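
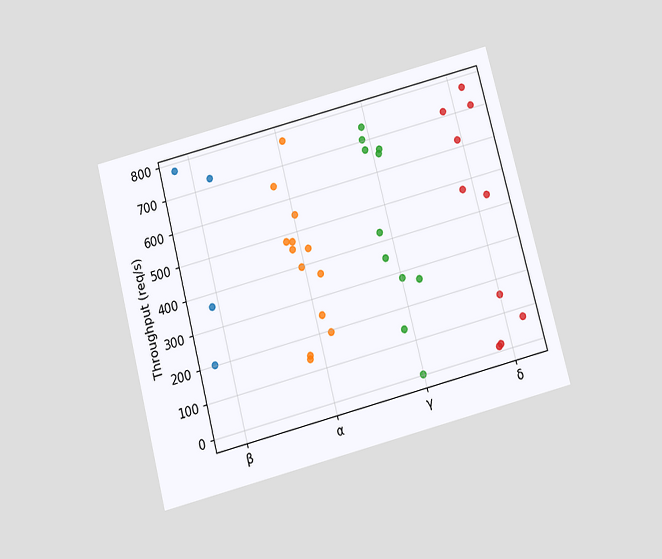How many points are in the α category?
The chart is tilted about 15° counter-clockwise and viewed slightly from below. Counting the markers in the α column gives 13.

13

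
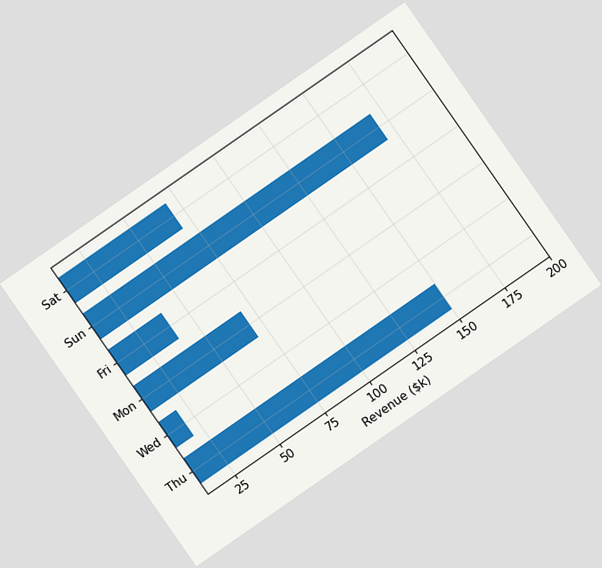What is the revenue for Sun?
The chart is tilted about 35° counter-clockwise. Reading along the chart's x-axis, the Sun bar reaches $170k.

$170k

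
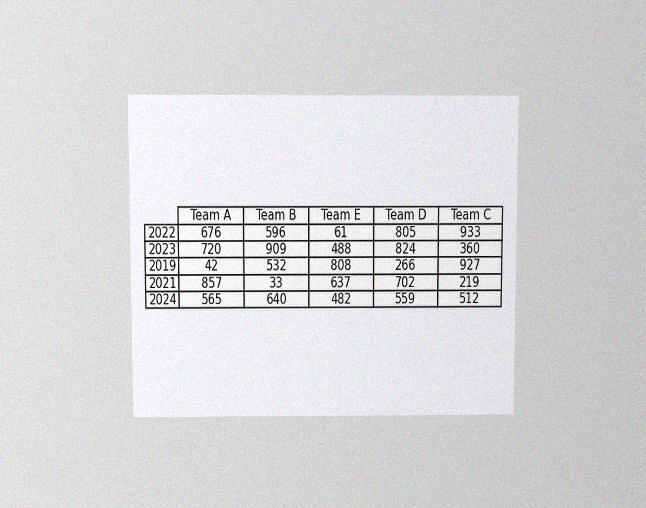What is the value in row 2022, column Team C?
933

The chart is viewed slightly from above, with some photo noise. The (2022, Team C) cell reads 933.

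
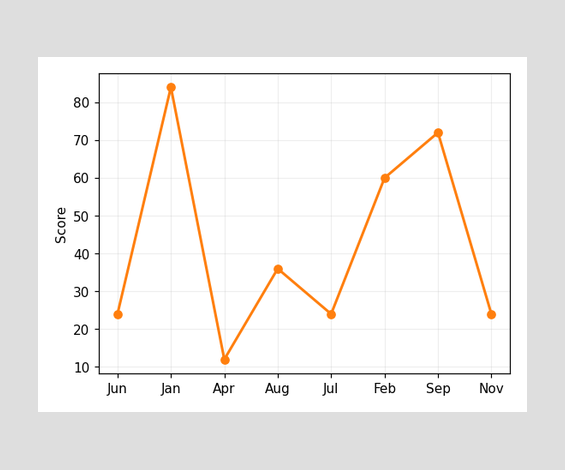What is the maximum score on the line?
84

The highest point is at Jan, and reading across to the y-axis gives 84.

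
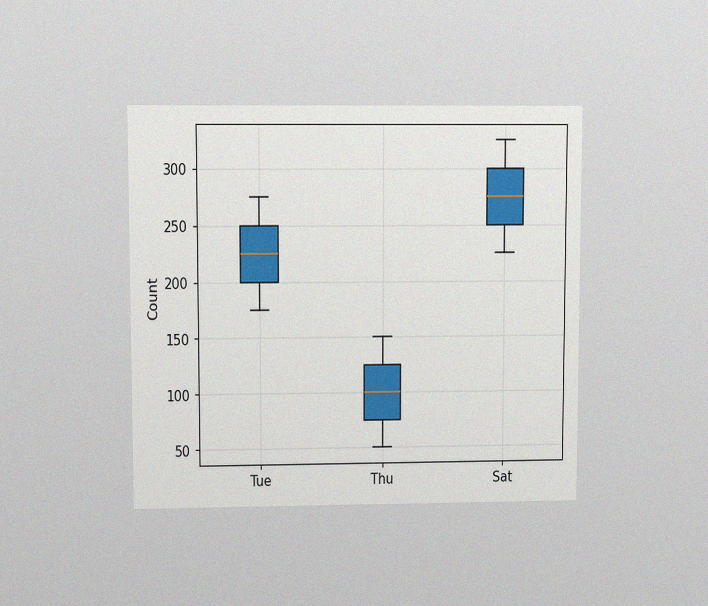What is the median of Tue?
225

The chart is viewed at a slight angle, with some photo noise. The median line in the Tue box sits at 225.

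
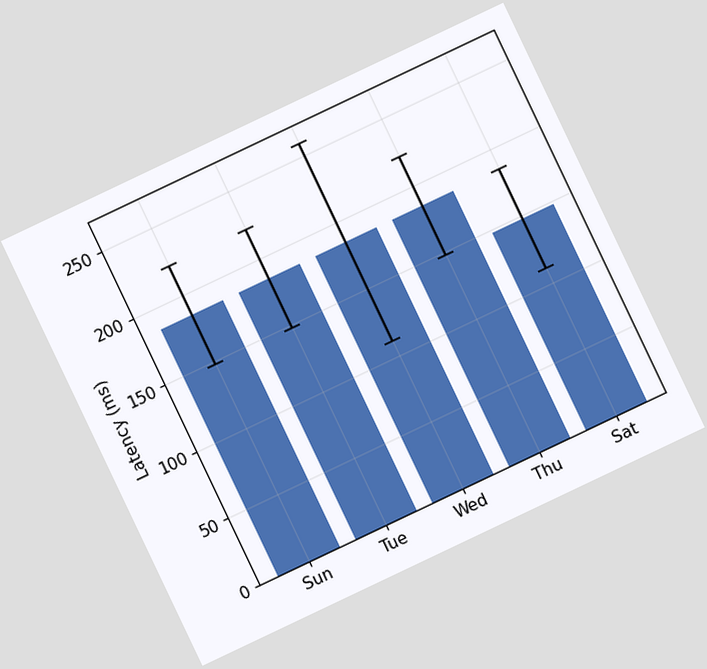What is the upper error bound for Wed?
The chart is tilted about 25° counter-clockwise. The Wed bar's upper whisker reaches 259ms.

259ms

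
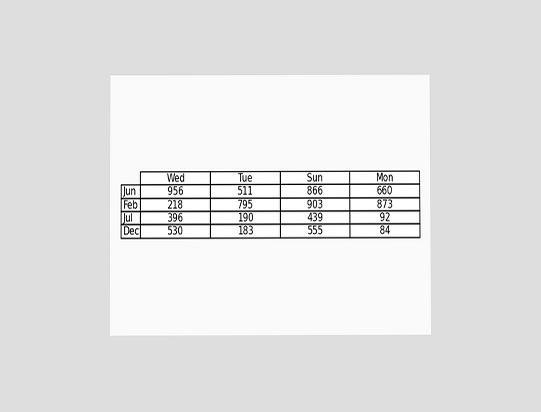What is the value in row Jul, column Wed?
The chart is viewed at a slight angle. The (Jul, Wed) cell reads 396.

396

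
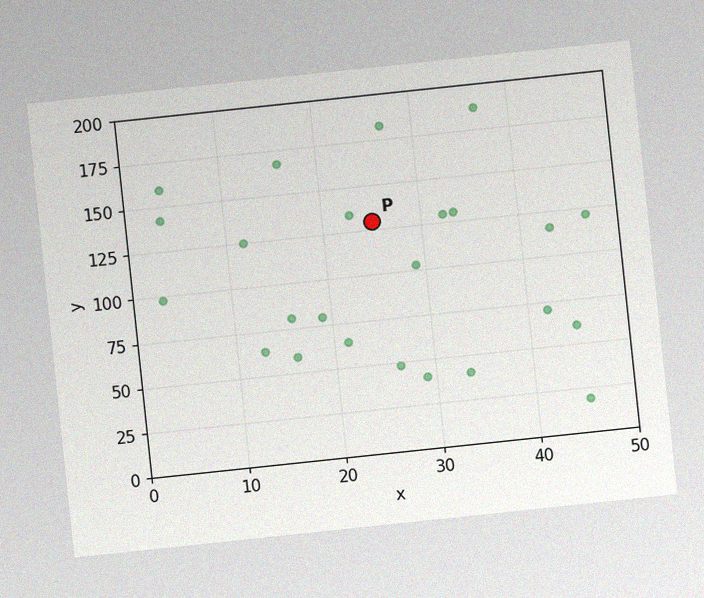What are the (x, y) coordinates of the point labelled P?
(25, 130)

The chart is tilted about 6° counter-clockwise, with some photo noise. Following the gridlines from P to each axis, P sits at (25, 130).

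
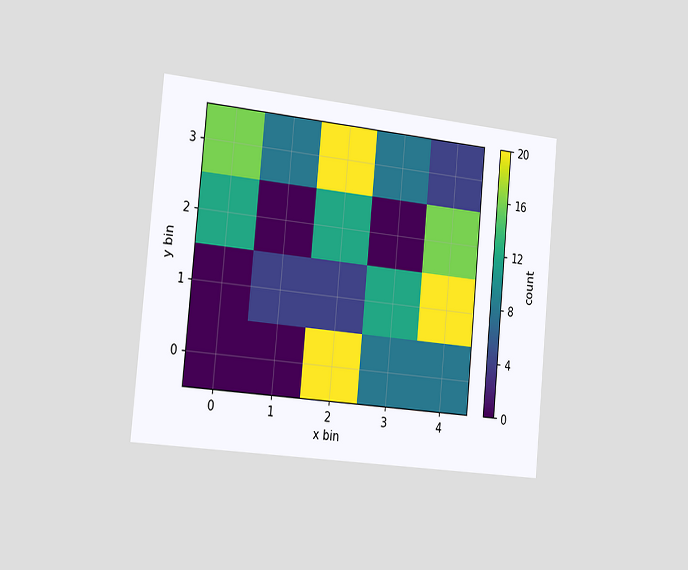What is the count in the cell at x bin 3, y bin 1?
12

The chart is tilted about 5° clockwise and viewed slightly from the left. Matching the cell (3, 1) against the colorbar gives 12.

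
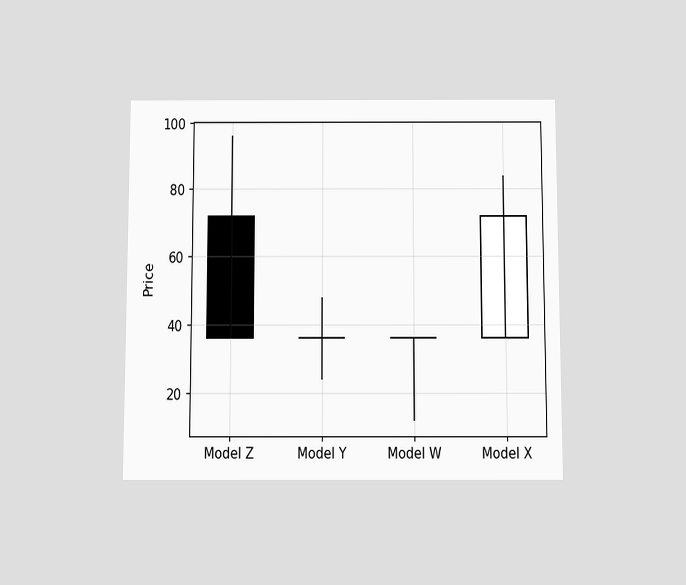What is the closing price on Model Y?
36

The chart is viewed slightly from below. The Model Y candle closes at 36.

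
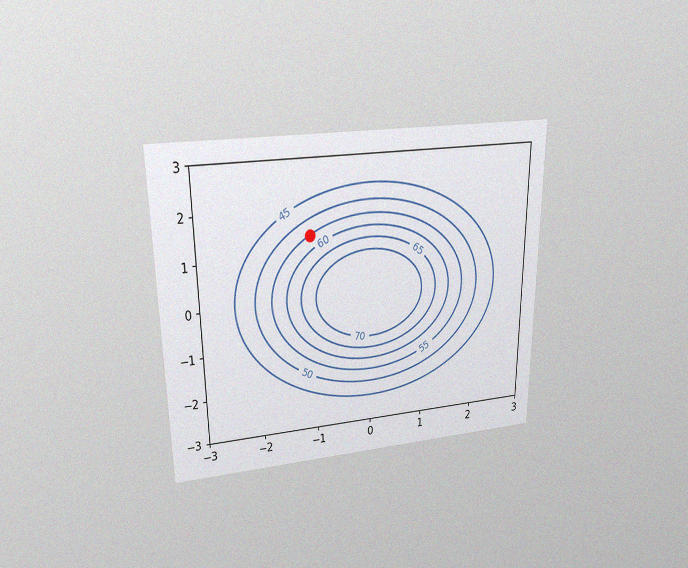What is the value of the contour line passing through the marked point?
The chart is viewed slightly from above, with some photo noise. The marked point sits on the contour labelled 55.

55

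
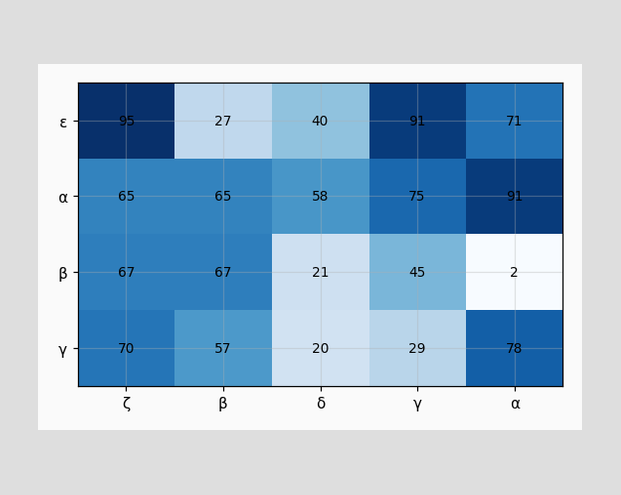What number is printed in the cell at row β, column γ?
The (β, γ) cell reads 45.

45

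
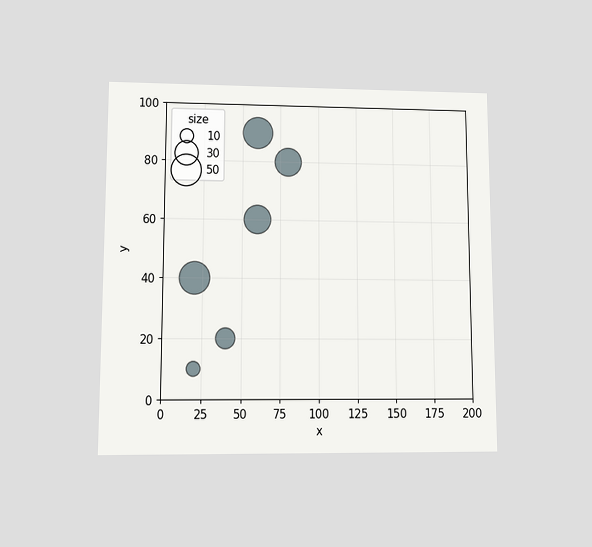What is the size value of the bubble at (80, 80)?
40

The chart is viewed at a slight angle. Matching the bubble at (80, 80) against the size legend gives 40.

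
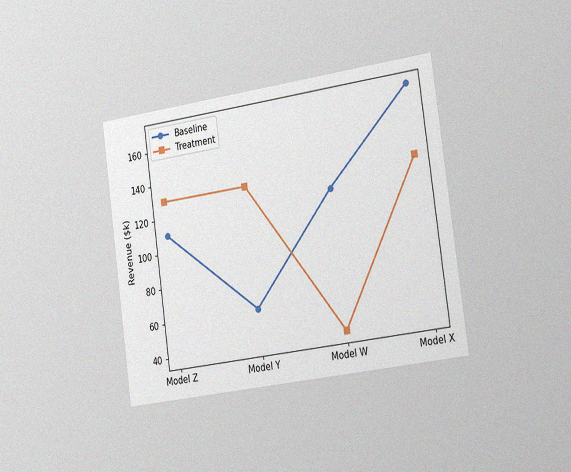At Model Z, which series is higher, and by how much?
Treatment, by $20k

The chart is tilted about 8° counter-clockwise and viewed slightly from the right, with some photo noise. At Model Z, Treatment sits above the other line by $20k.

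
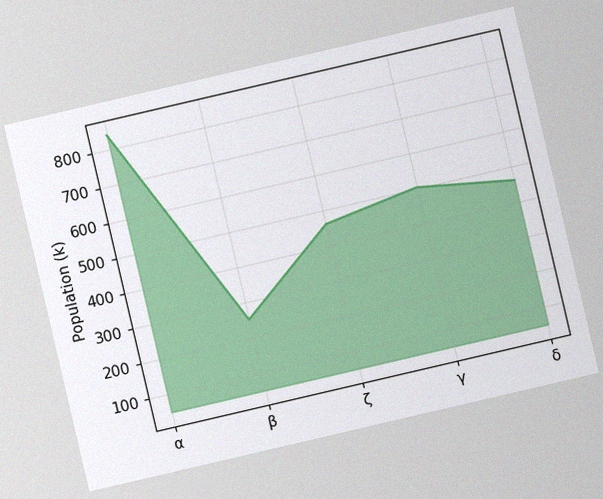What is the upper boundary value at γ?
The chart is tilted about 13° counter-clockwise, with some photo noise. At γ the upper boundary is at 504k.

504k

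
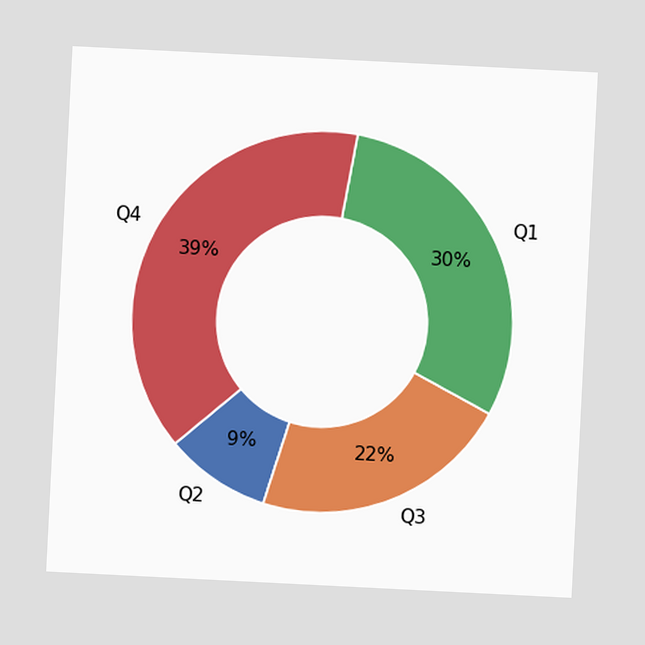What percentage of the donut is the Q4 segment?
The chart is tilted about 3° clockwise. The Q4 segment takes up 39% of the ring.

39%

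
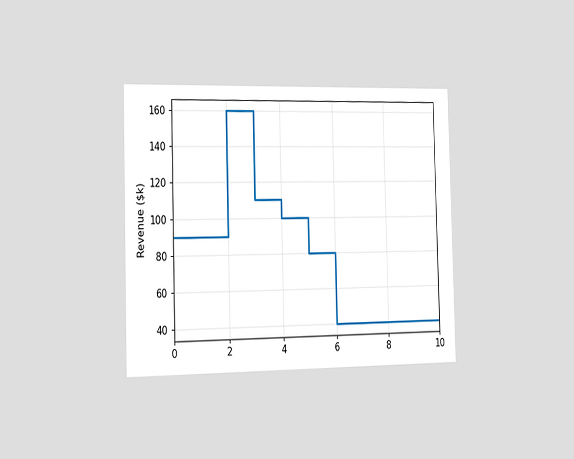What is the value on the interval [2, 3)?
The chart is viewed slightly from the left. On [2, 3) the step sits at $160k.

$160k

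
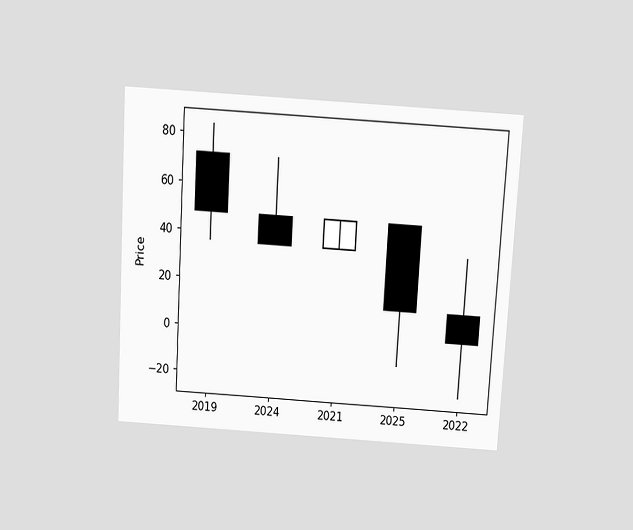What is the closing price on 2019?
The chart is tilted about 3° clockwise and viewed slightly from above. The 2019 candle closes at 48.

48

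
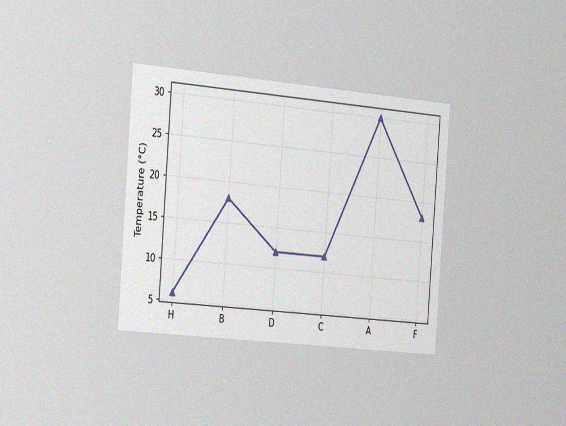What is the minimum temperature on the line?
6°C

The chart is tilted about 5° clockwise and viewed slightly from the left, with some photo noise. The lowest point is at H, and reading across to the y-axis gives 6°C.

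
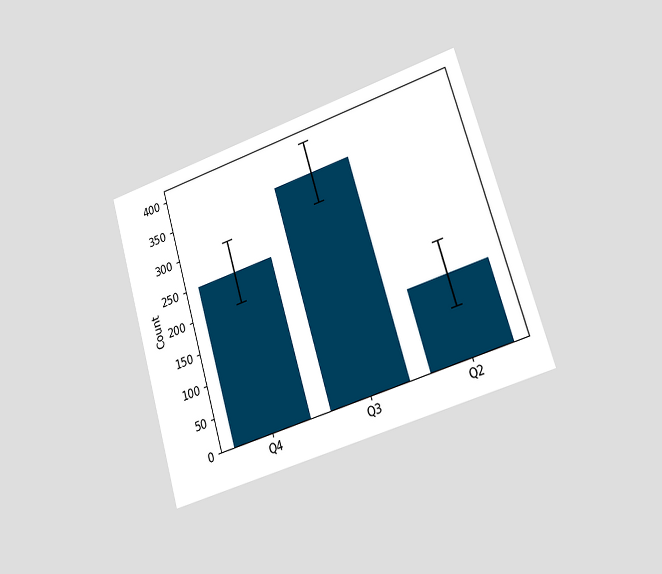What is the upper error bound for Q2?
175

The chart is tilted about 17° counter-clockwise and viewed slightly from the right. The Q2 bar's upper whisker reaches 175.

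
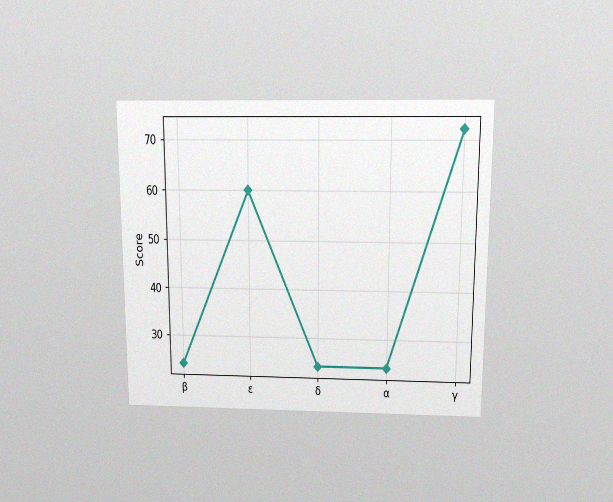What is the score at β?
24

The chart is viewed slightly from above, with some photo noise. At β, the line is at 24.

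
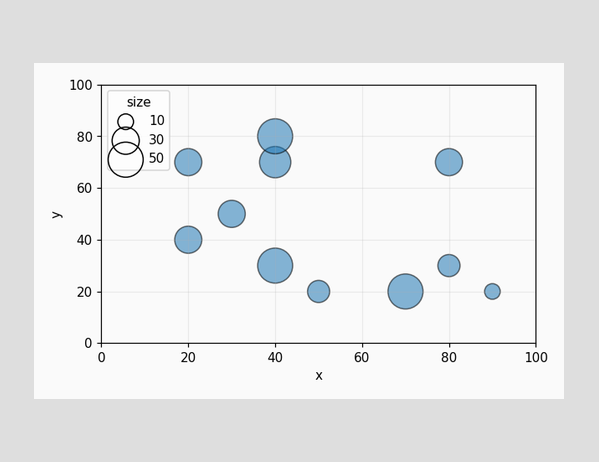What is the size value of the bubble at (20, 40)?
30

Matching the bubble at (20, 40) against the size legend gives 30.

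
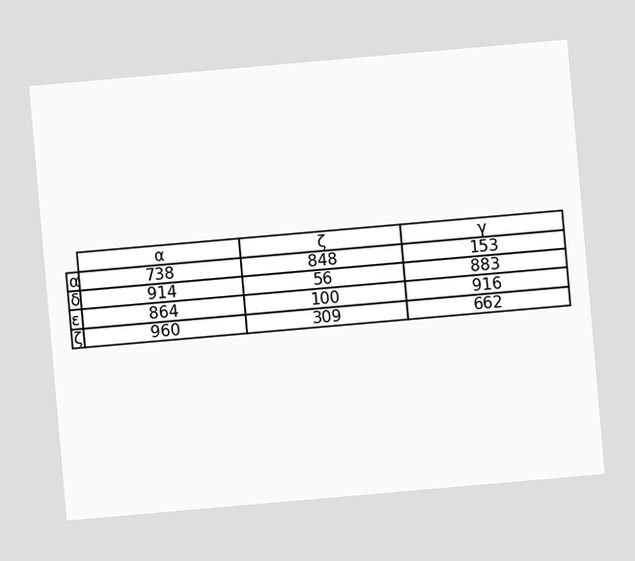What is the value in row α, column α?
738

The chart is tilted about 5° counter-clockwise. The (α, α) cell reads 738.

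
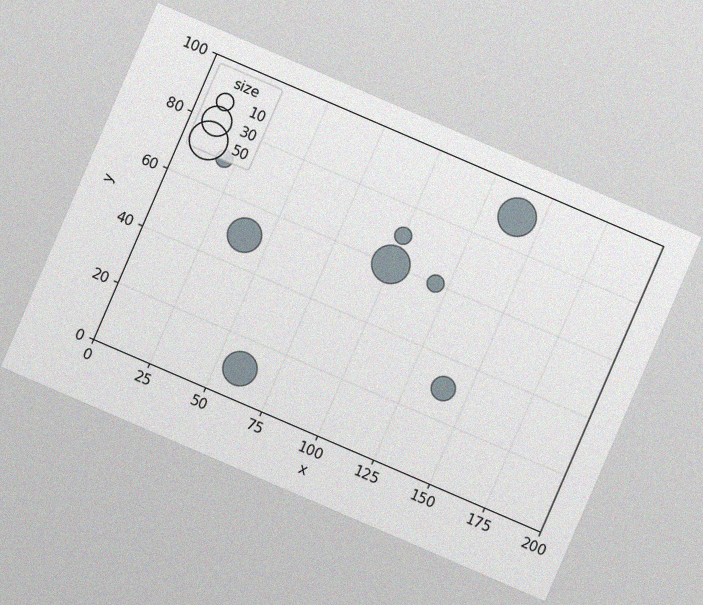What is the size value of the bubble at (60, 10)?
The chart is tilted about 23° clockwise, with some photo noise. Matching the bubble at (60, 10) against the size legend gives 40.

40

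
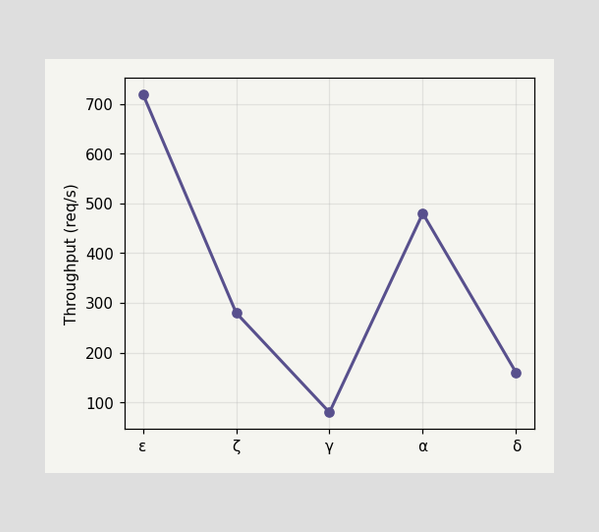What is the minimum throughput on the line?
The lowest point is at γ, and reading across to the y-axis gives 80req/s.

80req/s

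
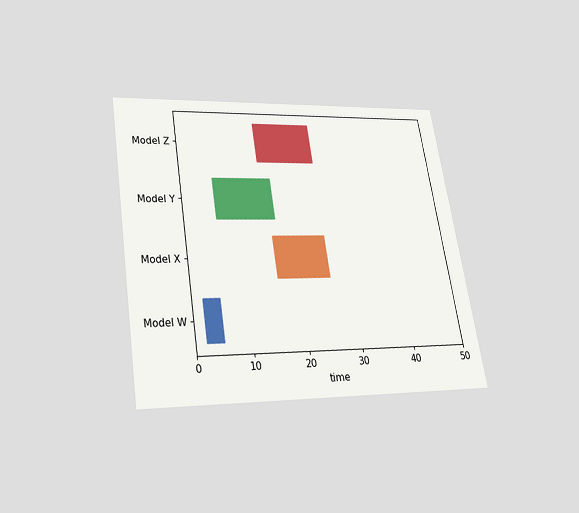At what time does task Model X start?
The chart is tilted about 9° counter-clockwise and viewed slightly from below. The Model X bar begins at t=16.

16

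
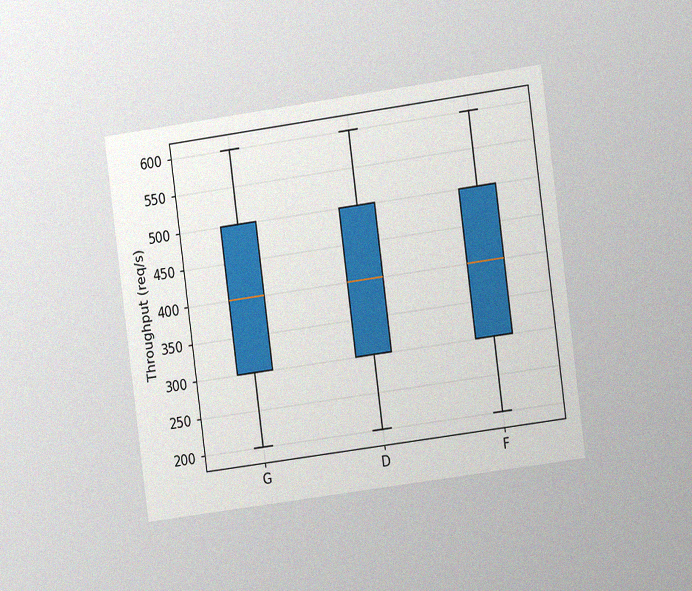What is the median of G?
The chart is tilted about 8° counter-clockwise and viewed slightly from the right, with some photo noise. The median line in the G box sits at 400req/s.

400req/s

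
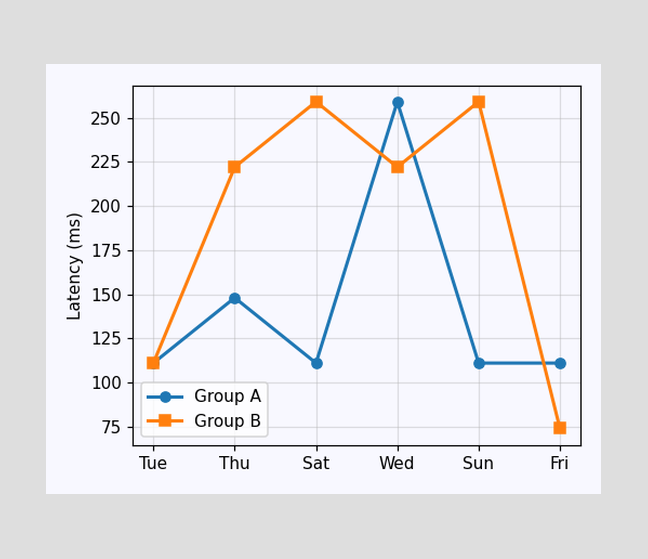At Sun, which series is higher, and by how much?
Group B, by 148ms

At Sun, Group B sits above the other line by 148ms.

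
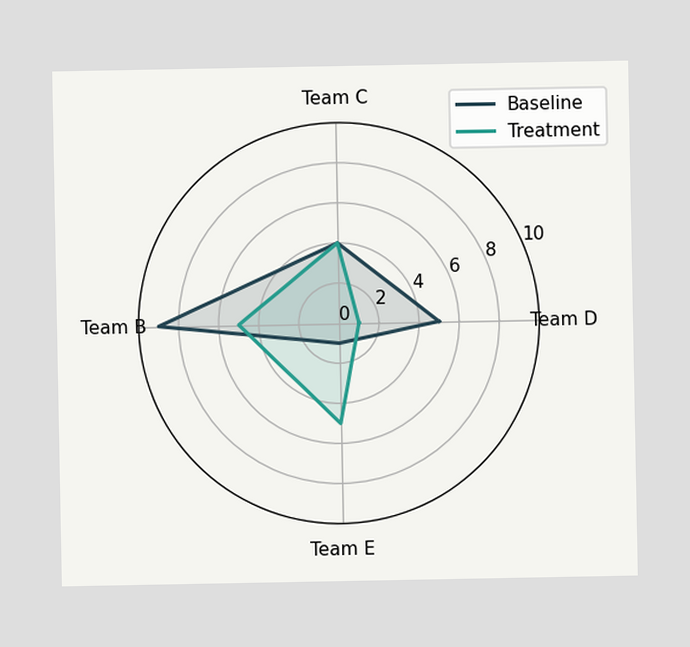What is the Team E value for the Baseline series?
On the Team E axis, Baseline reaches 1.

1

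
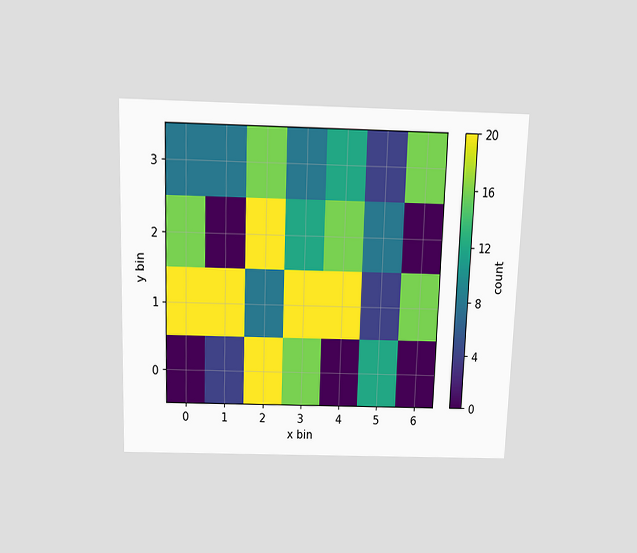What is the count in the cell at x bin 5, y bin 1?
The chart is viewed slightly from above. Matching the cell (5, 1) against the colorbar gives 4.

4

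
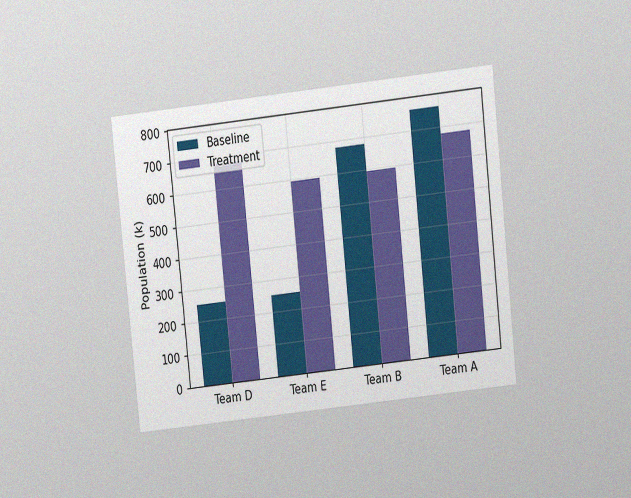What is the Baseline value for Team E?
255k

The chart is tilted about 6° counter-clockwise and viewed at a slight angle, with some photo noise. The Baseline bar at Team E reaches 255k on the y-axis.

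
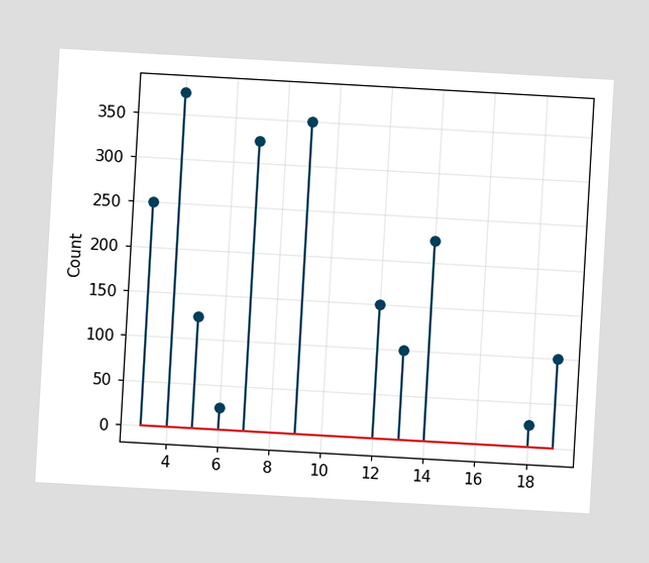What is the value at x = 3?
The chart is tilted about 3° clockwise. The stem at x=3 reaches 250.

250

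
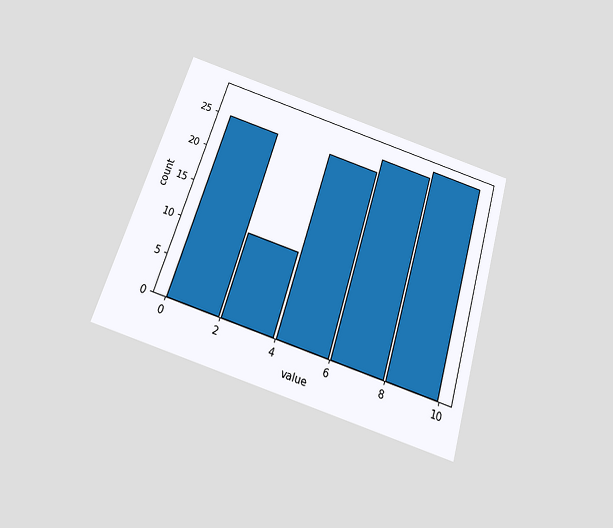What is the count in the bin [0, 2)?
25

The chart is tilted about 17° clockwise and viewed slightly from below. The [0, 2) bin has height 25.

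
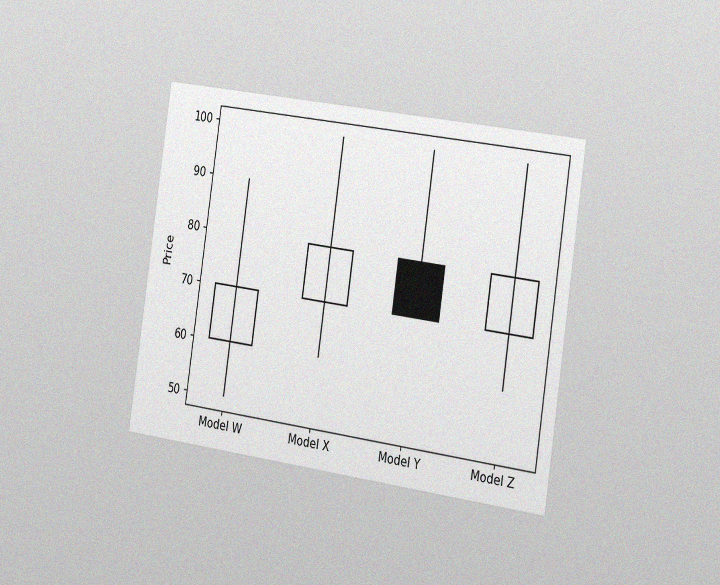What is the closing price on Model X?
80

The chart is tilted about 8° clockwise and viewed slightly from the right, with some photo noise. The Model X candle closes at 80.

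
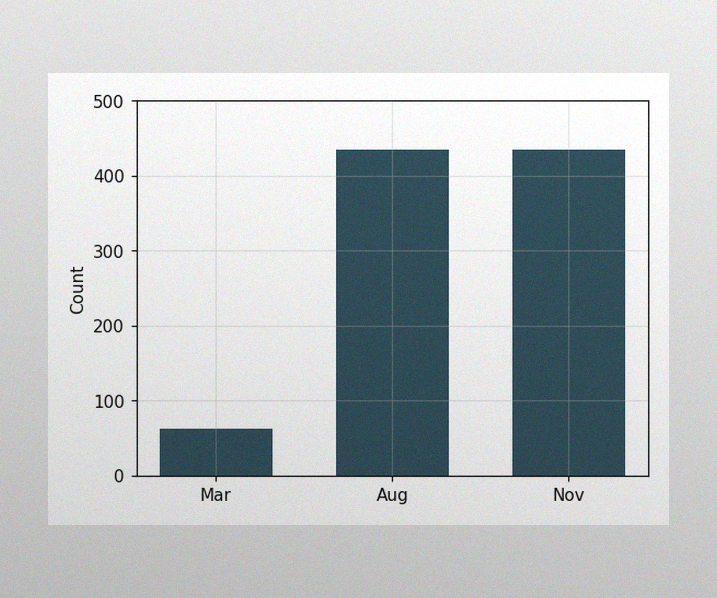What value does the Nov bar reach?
The image has some photo noise and uneven lighting. Reading along the chart's y-axis, the Nov bar reaches 434.

434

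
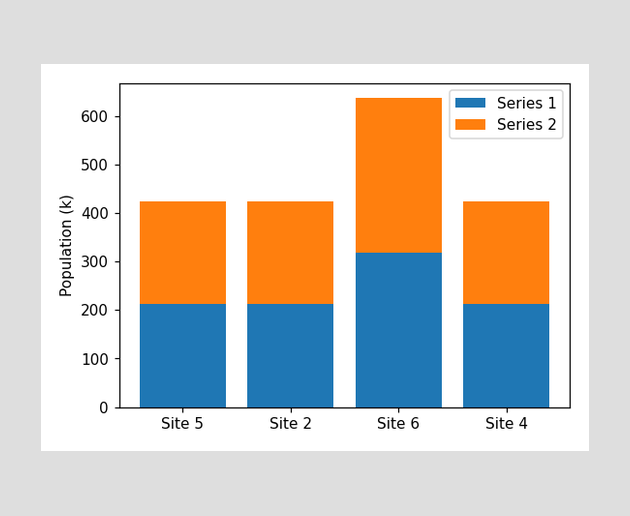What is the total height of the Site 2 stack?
424k

The Site 2 stack's top reaches 424k on the y-axis.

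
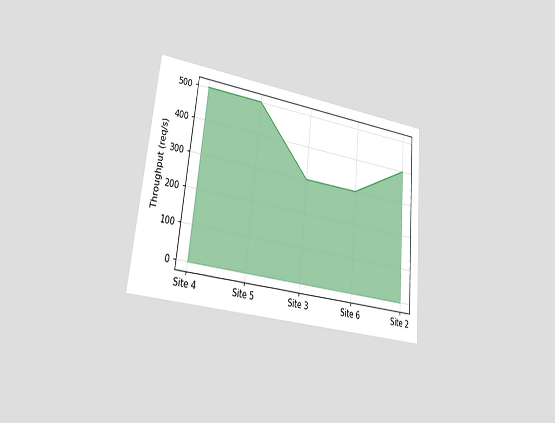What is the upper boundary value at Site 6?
300req/s

The chart is tilted about 6° clockwise and viewed slightly from the left. At Site 6 the upper boundary is at 300req/s.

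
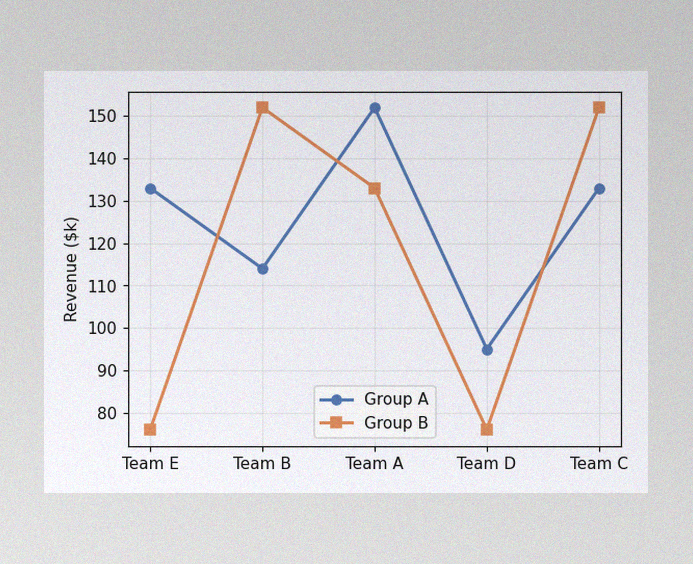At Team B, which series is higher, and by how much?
The image has some photo noise and uneven lighting. At Team B, Group B sits above the other line by $38k.

Group B, by $38k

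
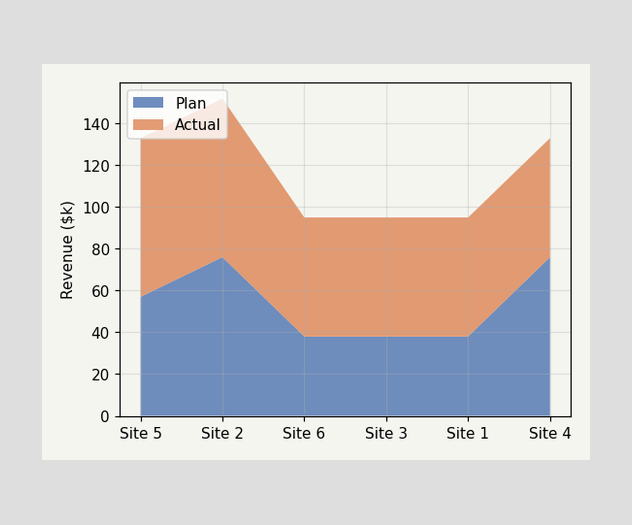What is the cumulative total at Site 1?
The stacked total at Site 1 reaches $95k.

$95k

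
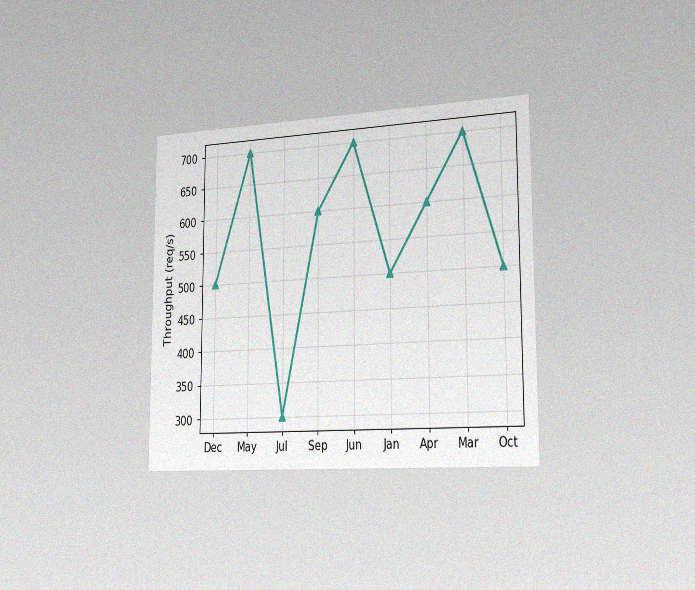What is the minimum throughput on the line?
The chart is viewed slightly from the right, with some photo noise. The lowest point is at Jul, and reading across to the y-axis gives 300req/s.

300req/s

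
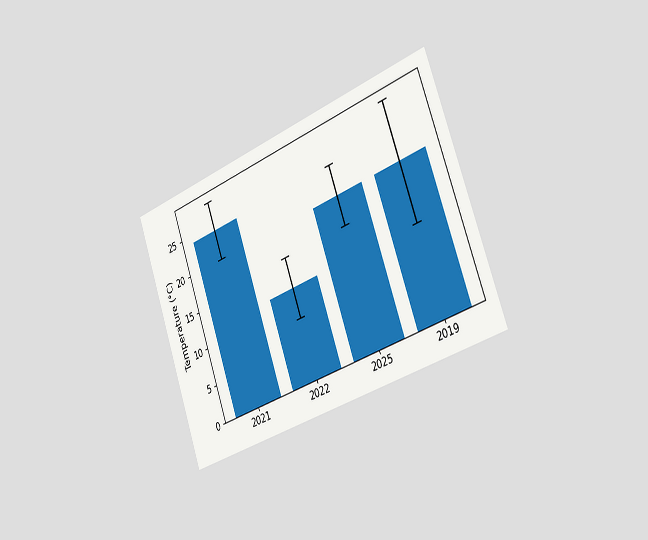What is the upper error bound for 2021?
The chart is tilted about 20° counter-clockwise and viewed slightly from the right. The 2021 bar's upper whisker reaches 28°C.

28°C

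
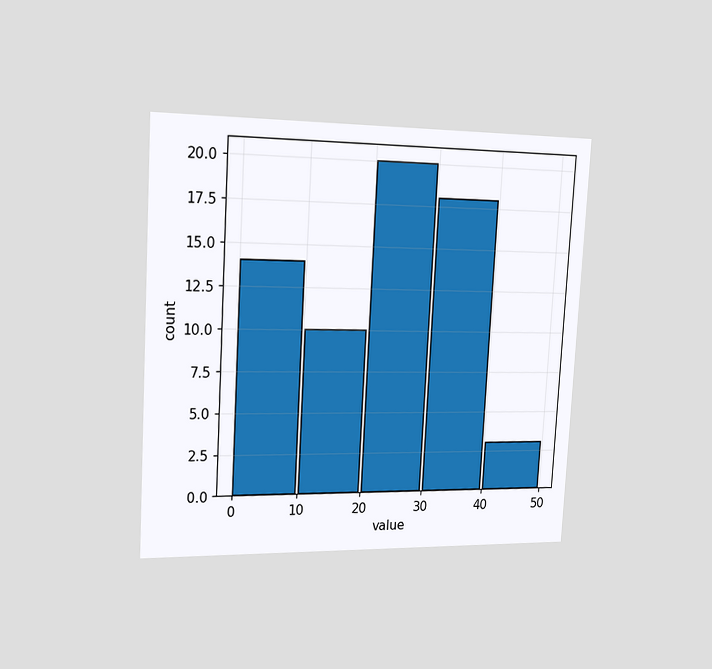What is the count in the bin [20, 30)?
20

The chart is tilted about 3° clockwise and viewed slightly from the left. The [20, 30) bin has height 20.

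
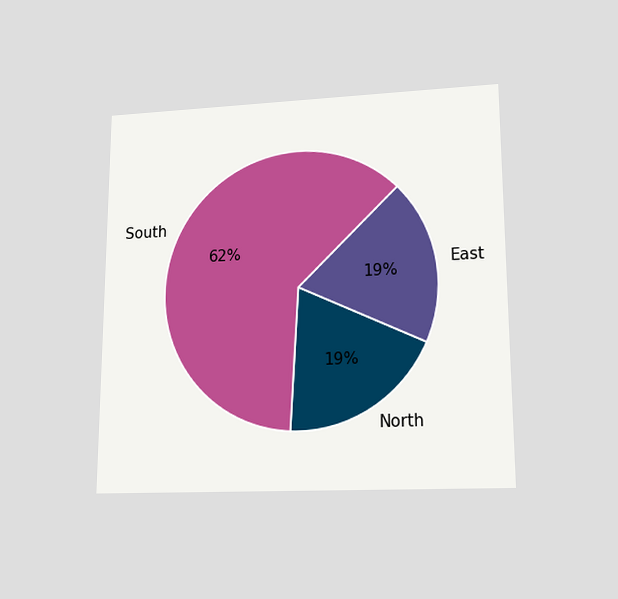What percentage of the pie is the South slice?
62%

The chart is viewed at a slight angle. The South slice takes up 62% of the pie.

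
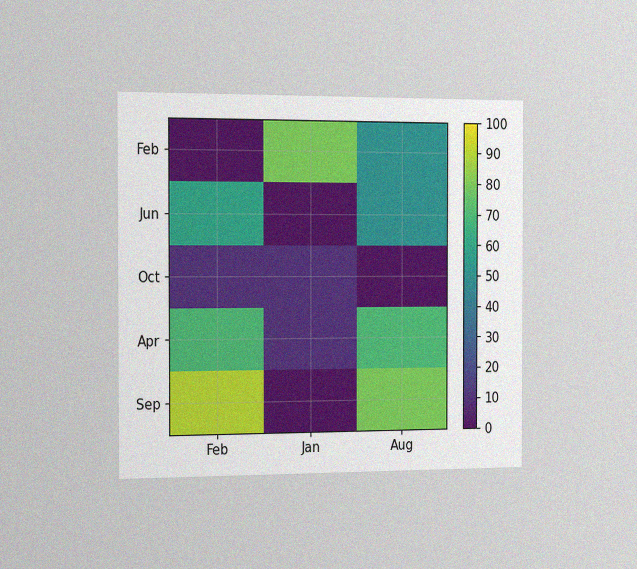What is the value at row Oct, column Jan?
10

The chart is viewed slightly from the left, with some photo noise. Matching cell (Oct, Jan) against the colorbar gives 10.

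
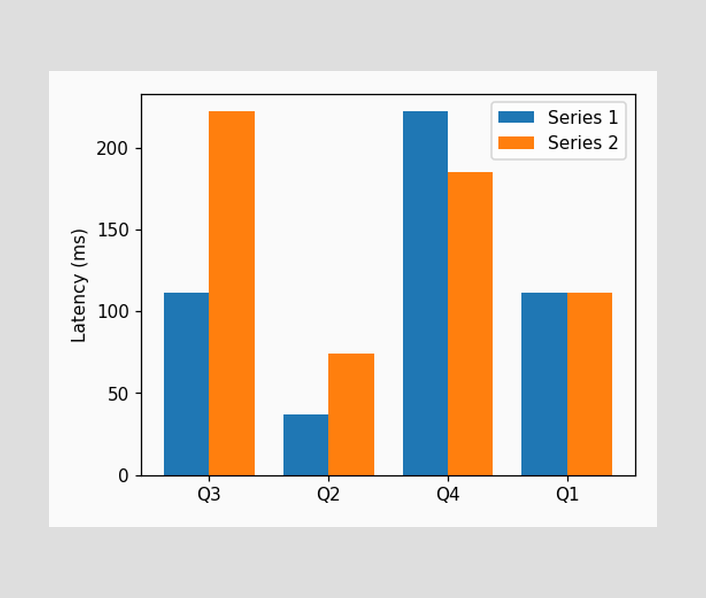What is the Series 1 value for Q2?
The Series 1 bar at Q2 reaches 37ms on the y-axis.

37ms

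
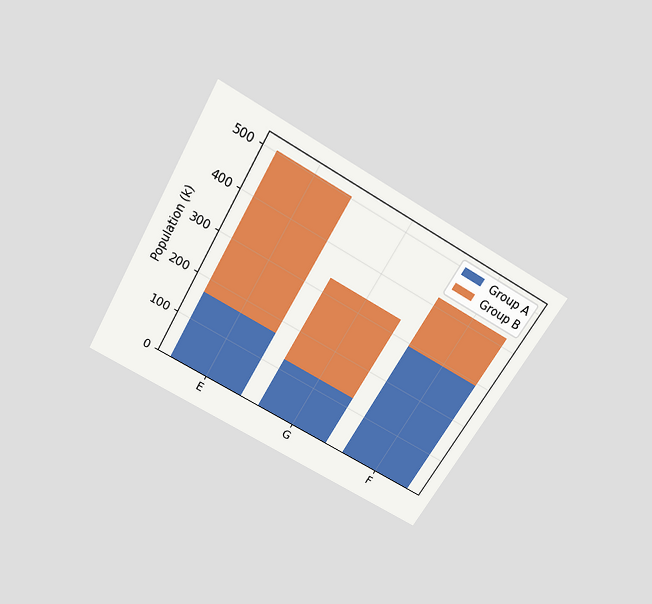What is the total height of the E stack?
The chart is tilted about 30° clockwise and viewed slightly from above. The E stack's top reaches 504k on the y-axis.

504k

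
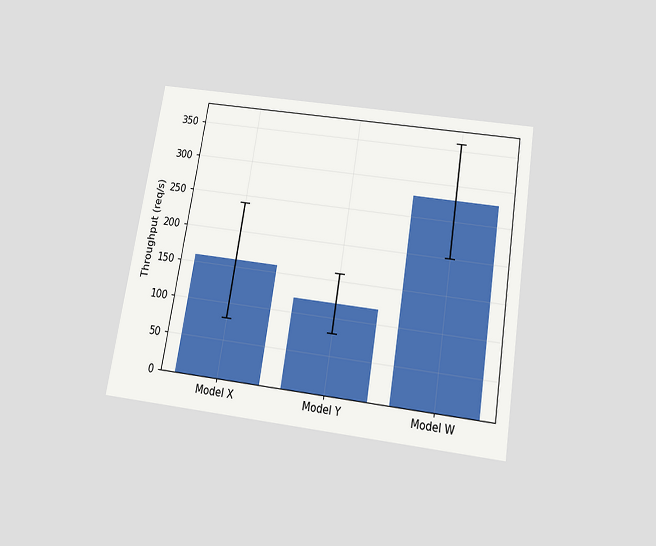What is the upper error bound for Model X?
The chart is tilted about 9° clockwise and viewed slightly from below. The Model X bar's upper whisker reaches 240req/s.

240req/s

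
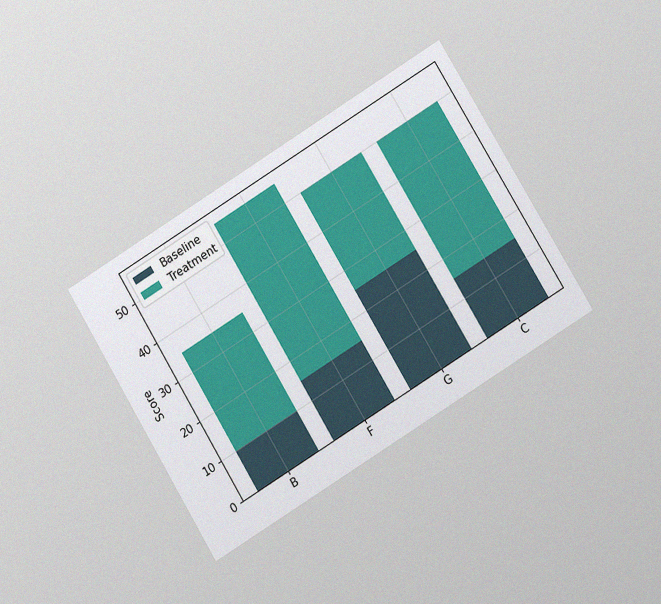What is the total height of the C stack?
The chart is tilted about 31° counter-clockwise and viewed at a slight angle, with some photo noise. The C stack's top reaches 50 on the y-axis.

50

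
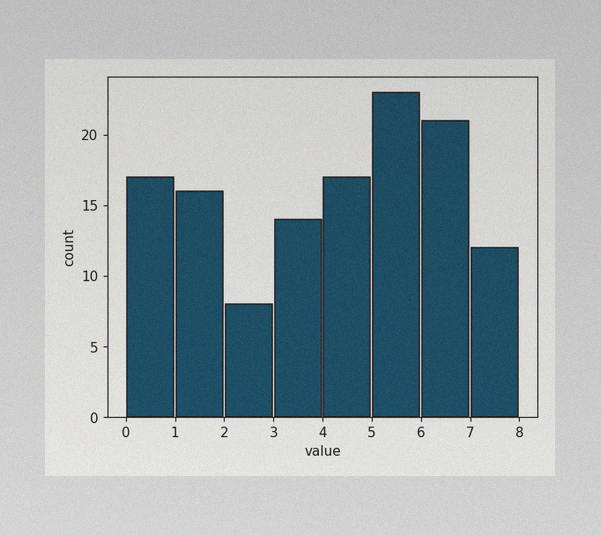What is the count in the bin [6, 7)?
The image has some photo noise and uneven lighting. The [6, 7) bin has height 21.

21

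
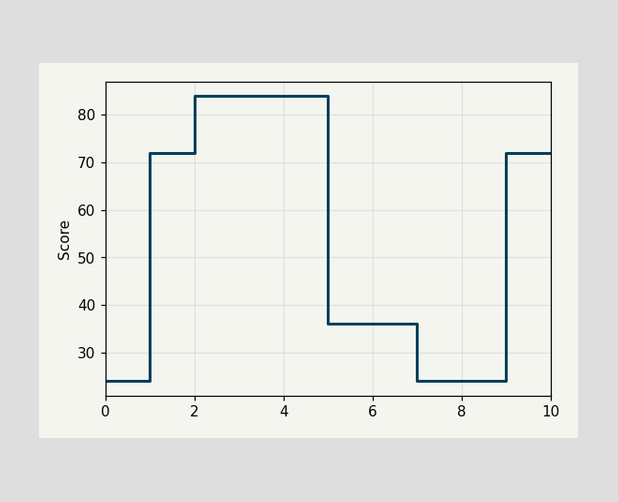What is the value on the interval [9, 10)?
On [9, 10) the step sits at 72.

72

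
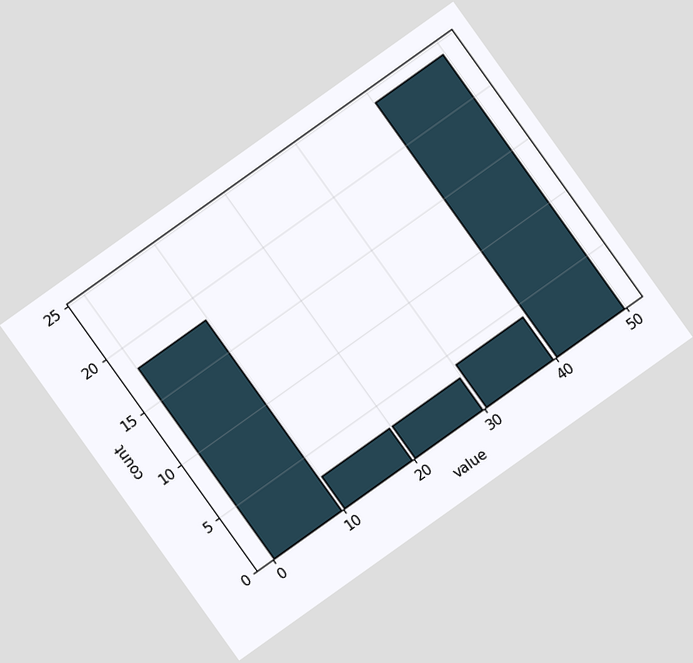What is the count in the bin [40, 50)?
24

The chart is tilted about 36° counter-clockwise. The [40, 50) bin has height 24.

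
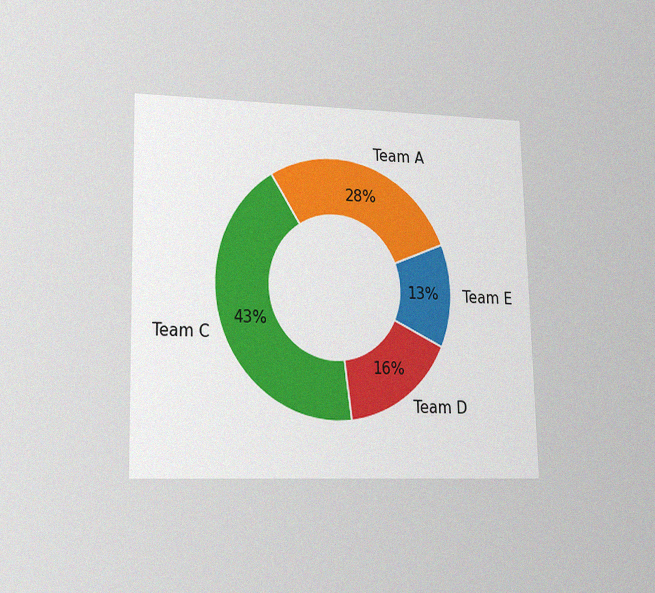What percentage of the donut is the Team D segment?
16%

The chart is viewed at a slight angle, with some photo noise. The Team D segment takes up 16% of the ring.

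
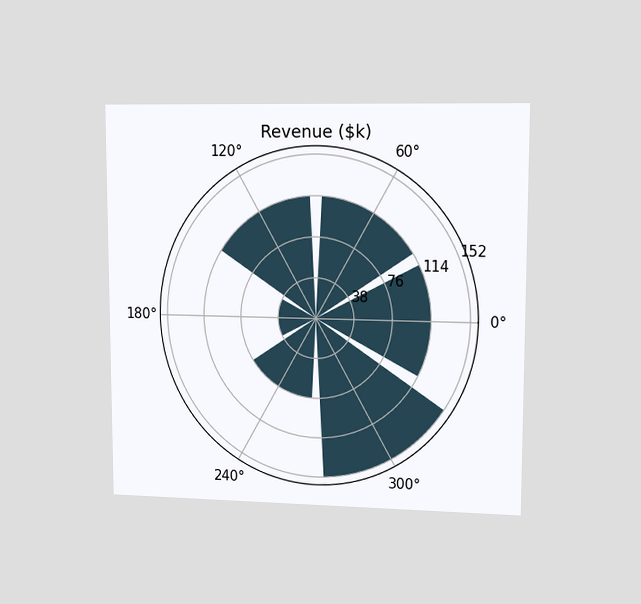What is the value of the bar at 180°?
$38k

The chart is viewed slightly from the right. The bar at 180° reaches $38k on the radial axis.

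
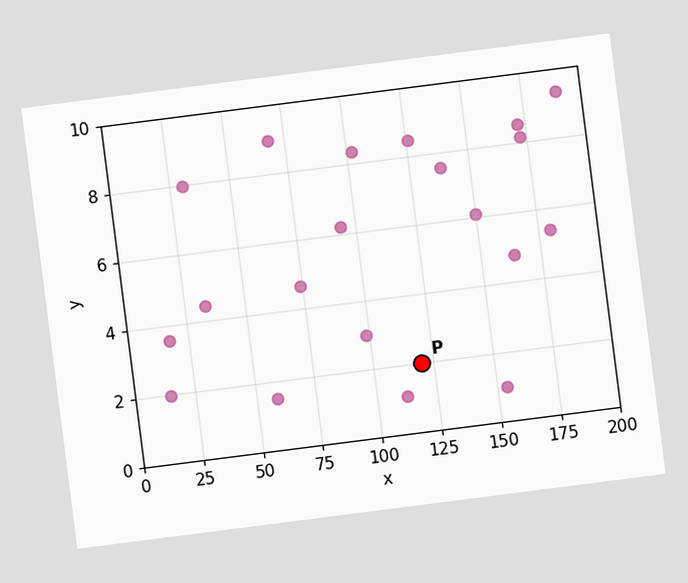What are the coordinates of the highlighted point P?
(120, 2)

The chart is tilted about 7° counter-clockwise. Following the gridlines from P to each axis, P sits at (120, 2).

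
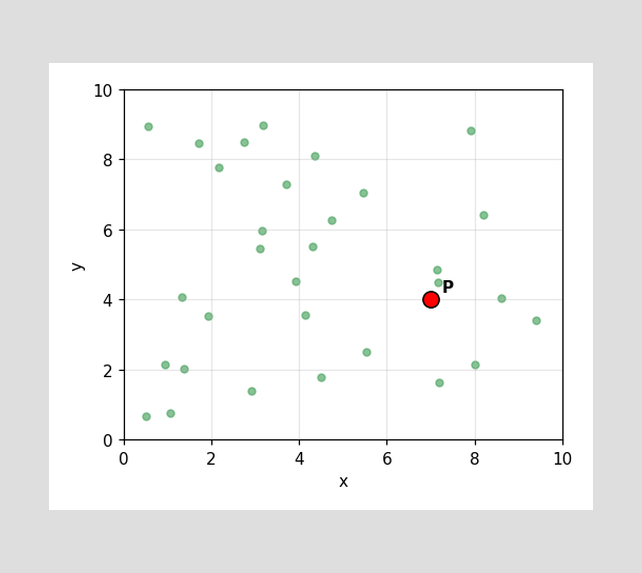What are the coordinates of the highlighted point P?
(7, 4)

Following the gridlines from P to each axis, P sits at (7, 4).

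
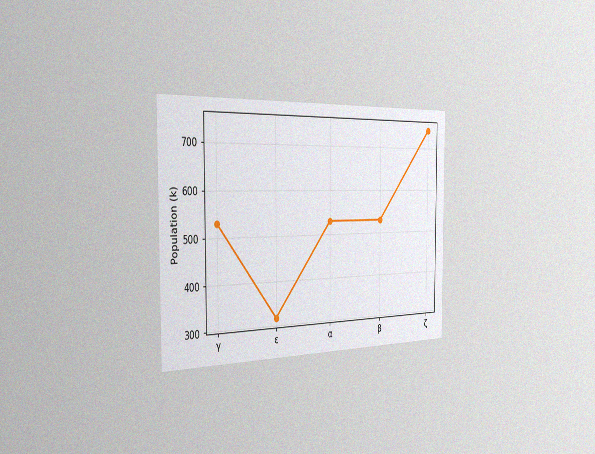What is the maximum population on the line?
742k

The chart is viewed slightly from the left, with some photo noise. The highest point is at ζ, and reading across to the y-axis gives 742k.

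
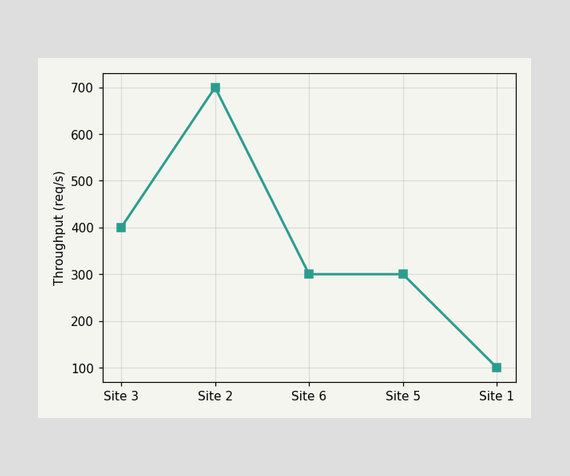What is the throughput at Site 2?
700req/s

At Site 2, the line is at 700req/s.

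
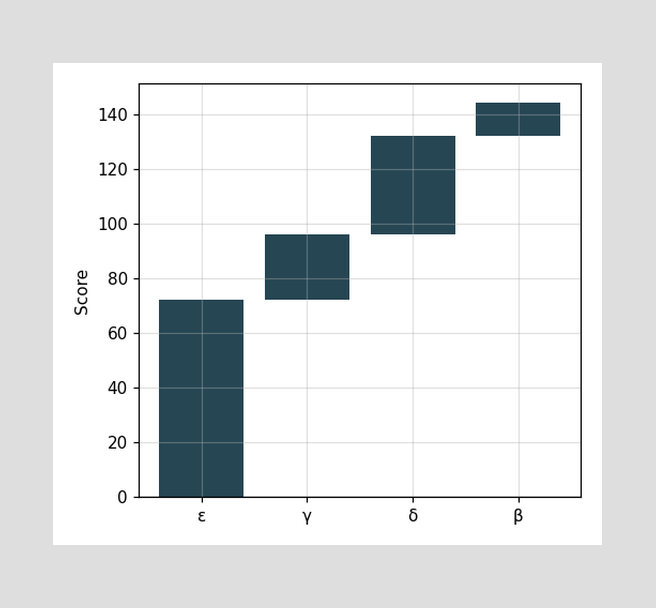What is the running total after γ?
After γ the running total reaches 96.

96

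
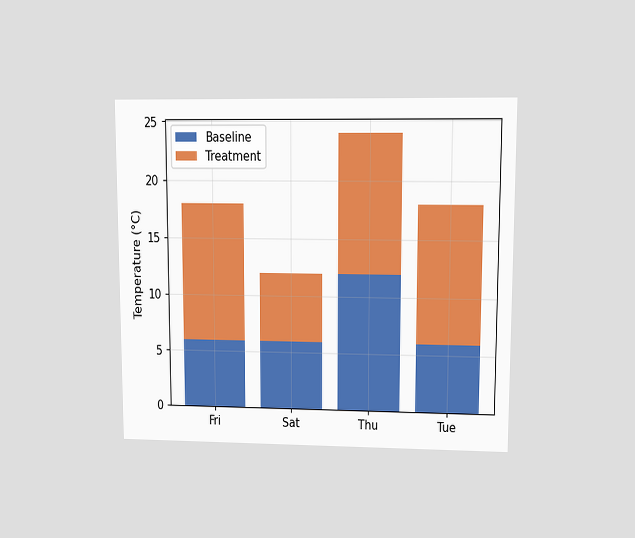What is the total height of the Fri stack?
The chart is viewed at a slight angle. The Fri stack's top reaches 18°C on the y-axis.

18°C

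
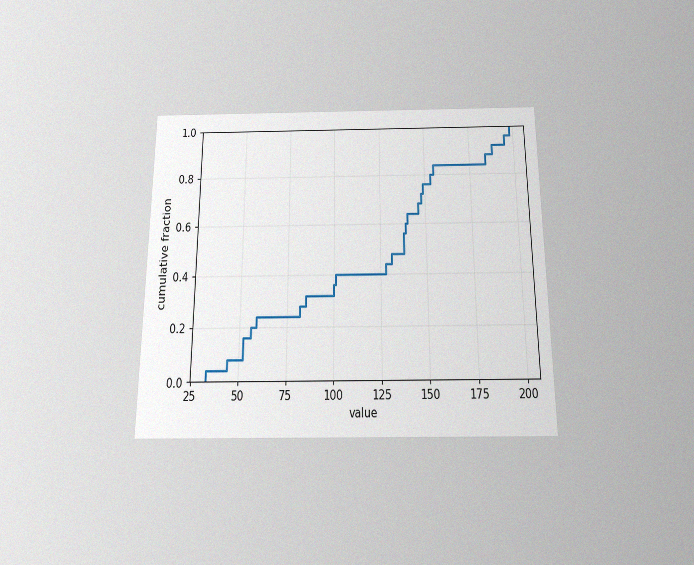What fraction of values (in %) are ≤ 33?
4%

The chart is viewed slightly from below, with some photo noise. At x=33 the ECDF step is at 4%.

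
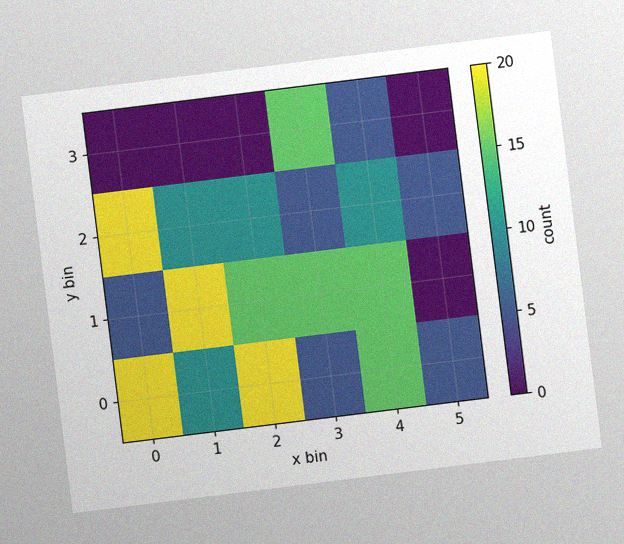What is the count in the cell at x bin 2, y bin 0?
The chart is tilted about 7° counter-clockwise, with some photo noise. Matching the cell (2, 0) against the colorbar gives 20.

20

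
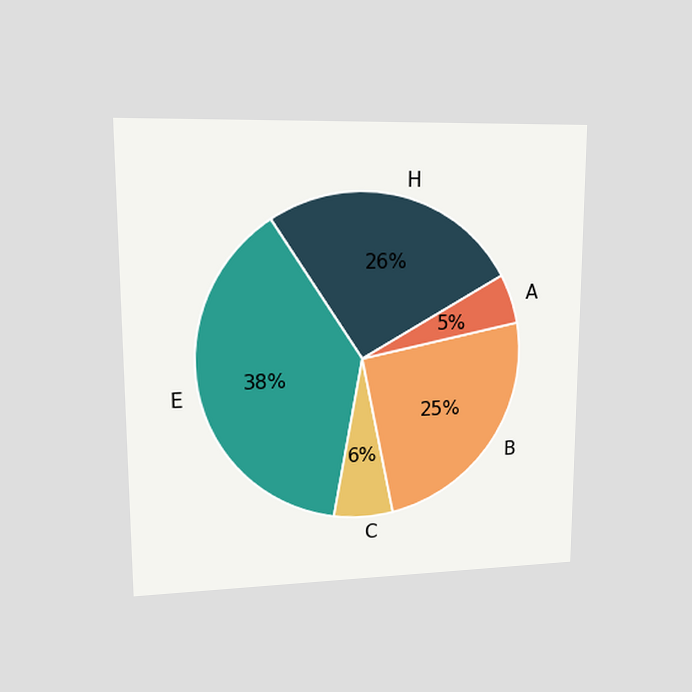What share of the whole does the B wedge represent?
The chart is viewed at a slight angle. The B slice takes up 25% of the pie.

25%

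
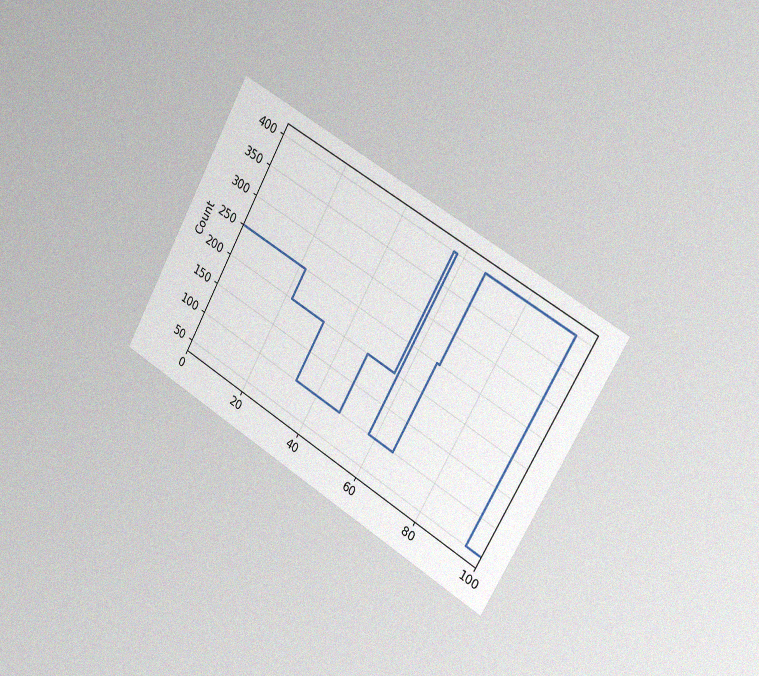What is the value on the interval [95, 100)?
The chart is tilted about 30° clockwise and viewed slightly from the right, with some photo noise. On [95, 100) the step sits at 50.

50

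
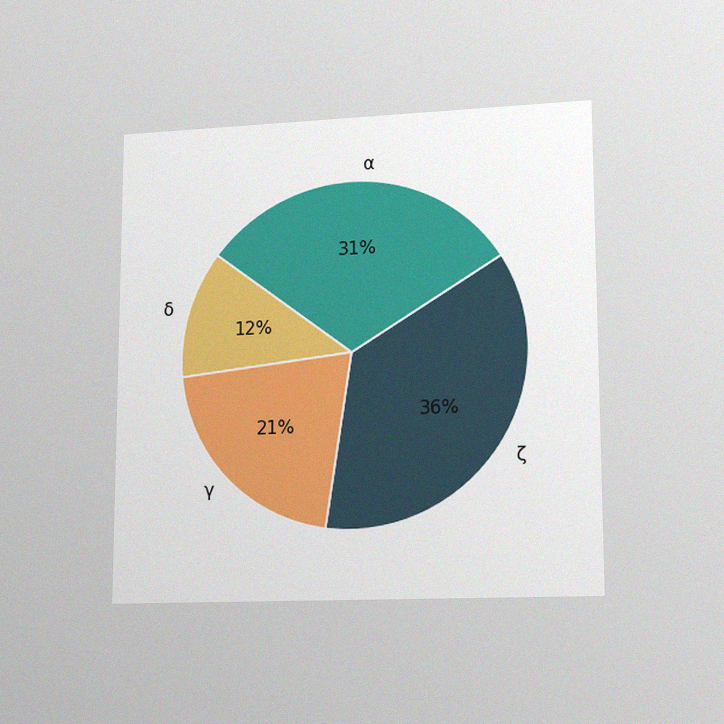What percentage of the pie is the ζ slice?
36%

The chart is viewed at a slight angle, with some photo noise. The ζ slice takes up 36% of the pie.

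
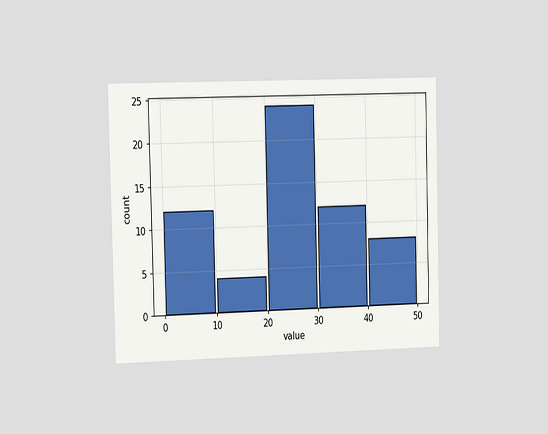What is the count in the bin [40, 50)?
The chart is viewed slightly from the left. The [40, 50) bin has height 8.

8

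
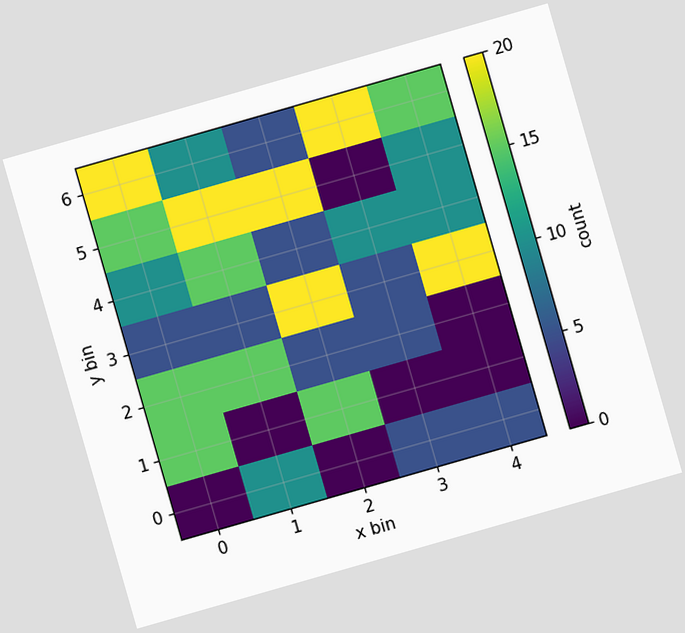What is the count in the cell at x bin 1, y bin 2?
15

The chart is tilted about 16° counter-clockwise. Matching the cell (1, 2) against the colorbar gives 15.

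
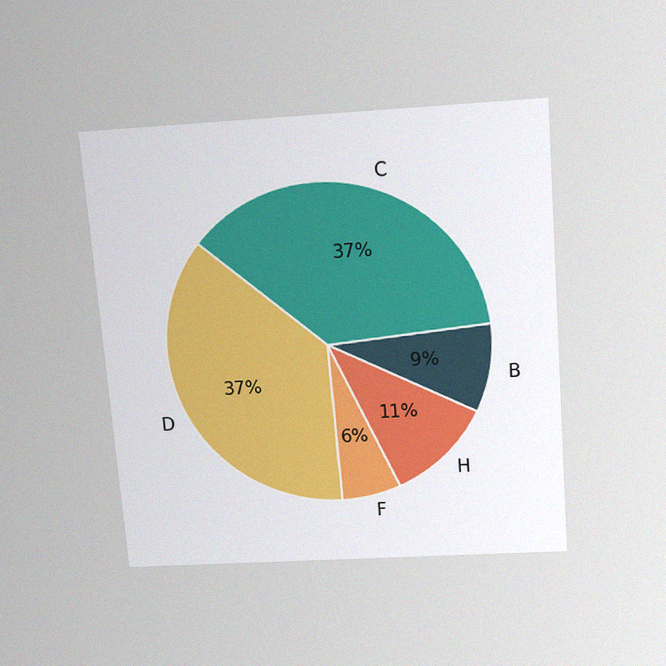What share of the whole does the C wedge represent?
The chart is tilted about 4° counter-clockwise and viewed slightly from above, with some photo noise. The C slice takes up 37% of the pie.

37%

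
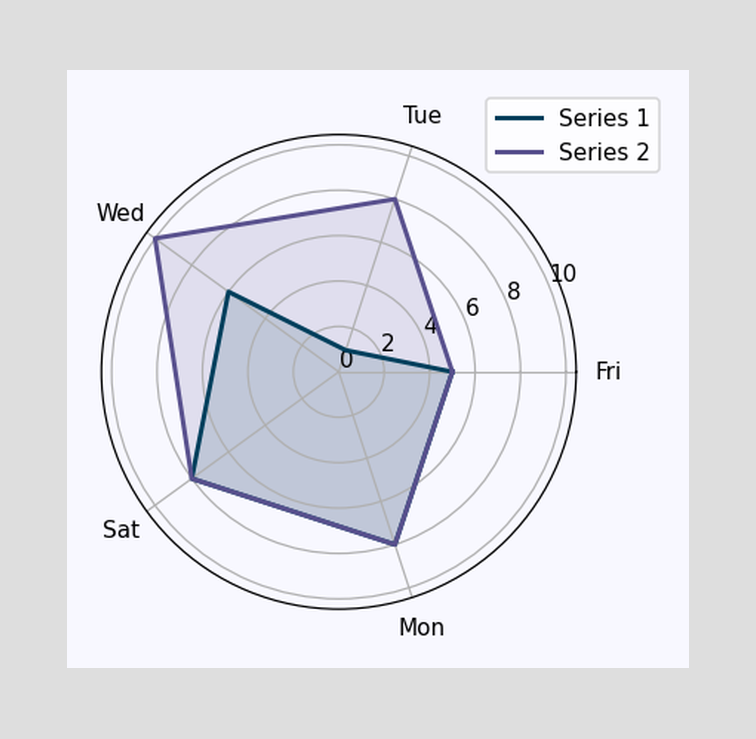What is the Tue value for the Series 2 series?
8

On the Tue axis, Series 2 reaches 8.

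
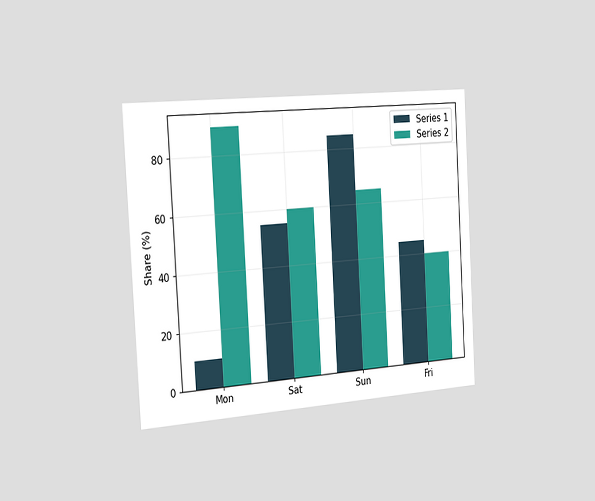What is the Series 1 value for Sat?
55%

The chart is tilted about 3° counter-clockwise and viewed slightly from the left. The Series 1 bar at Sat reaches 55% on the y-axis.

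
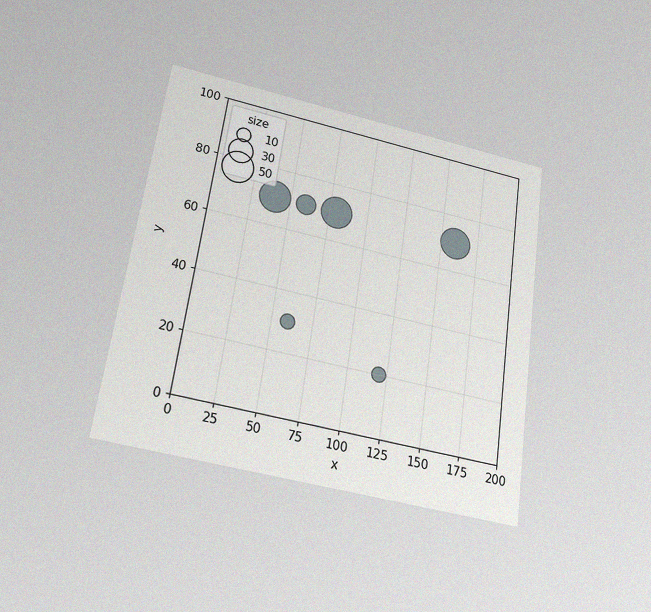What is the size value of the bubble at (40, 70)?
The chart is tilted about 8° clockwise and viewed slightly from below, with some photo noise. Matching the bubble at (40, 70) against the size legend gives 50.

50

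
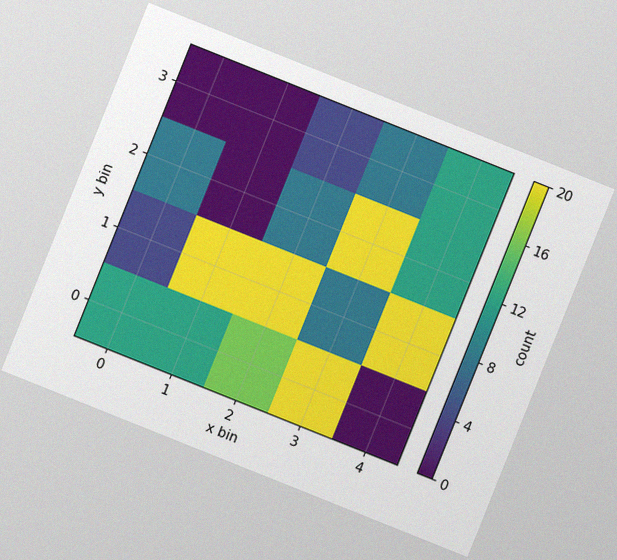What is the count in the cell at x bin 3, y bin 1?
The chart is tilted about 22° clockwise, with some photo noise. Matching the cell (3, 1) against the colorbar gives 8.

8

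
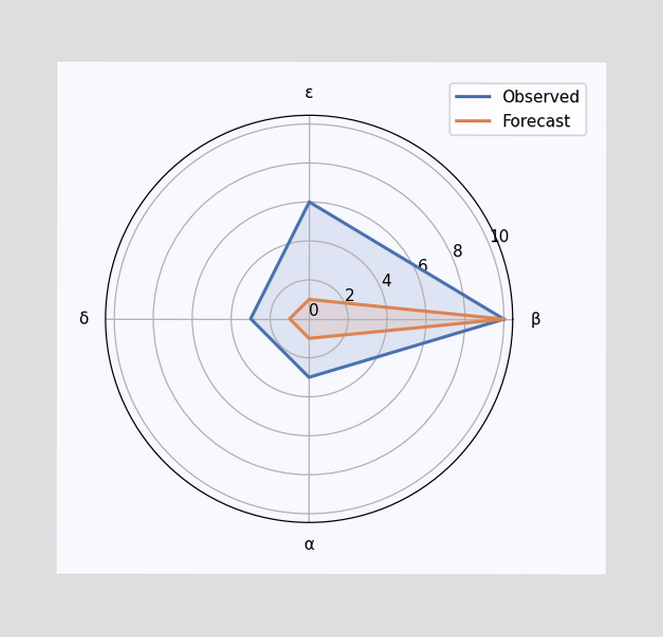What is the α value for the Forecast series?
1

On the α axis, Forecast reaches 1.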